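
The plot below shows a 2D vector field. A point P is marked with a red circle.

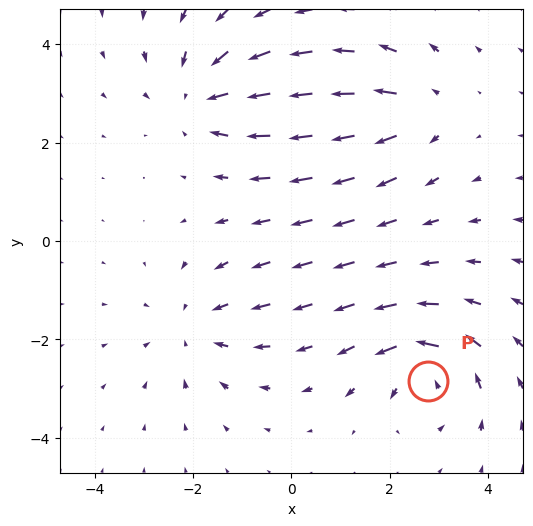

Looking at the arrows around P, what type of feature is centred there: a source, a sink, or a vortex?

vortex

At P (2.8, -2.8) the arrows circulate counterclockwise. Divergence ≈0, curl about +5 — near-zero divergence with nonzero curl is a vortex.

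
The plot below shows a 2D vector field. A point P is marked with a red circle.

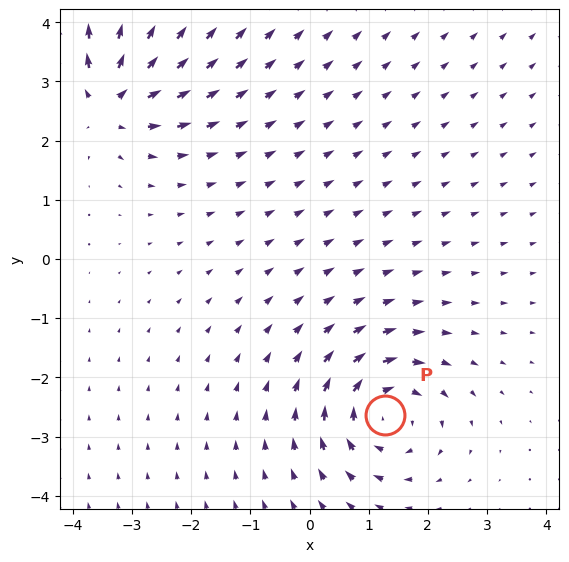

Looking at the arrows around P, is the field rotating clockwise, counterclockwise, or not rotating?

Near P at (1.3, -2.6) the arrows circulate clockwise. The curl (z-component) there is about -5; negative curl means clockwise rotation.

clockwise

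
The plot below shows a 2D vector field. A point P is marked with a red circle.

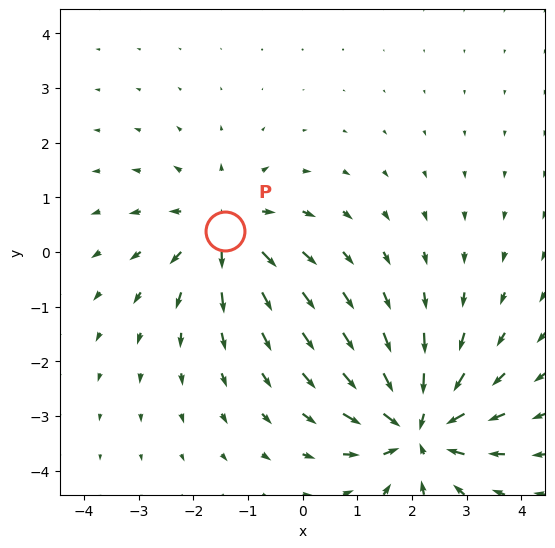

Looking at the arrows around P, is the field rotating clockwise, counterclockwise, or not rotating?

Near P at (-1.4, 0.4) the arrows show no circulation. The curl there is ≈0.

not rotating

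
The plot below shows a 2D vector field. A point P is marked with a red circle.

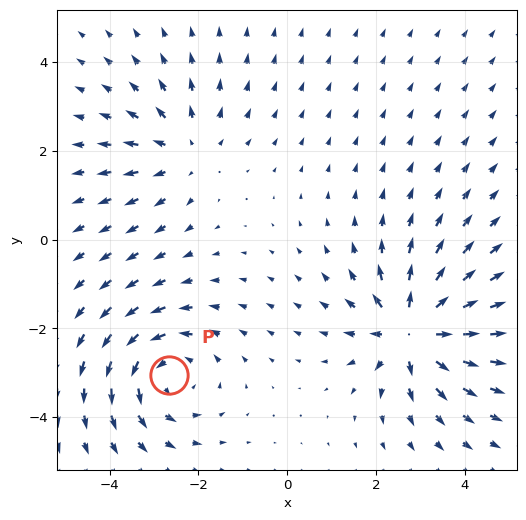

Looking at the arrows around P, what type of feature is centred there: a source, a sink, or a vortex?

vortex

At P (-2.7, -3.0) the arrows circulate counterclockwise. Divergence ≈0, curl about +4 — near-zero divergence with nonzero curl is a vortex.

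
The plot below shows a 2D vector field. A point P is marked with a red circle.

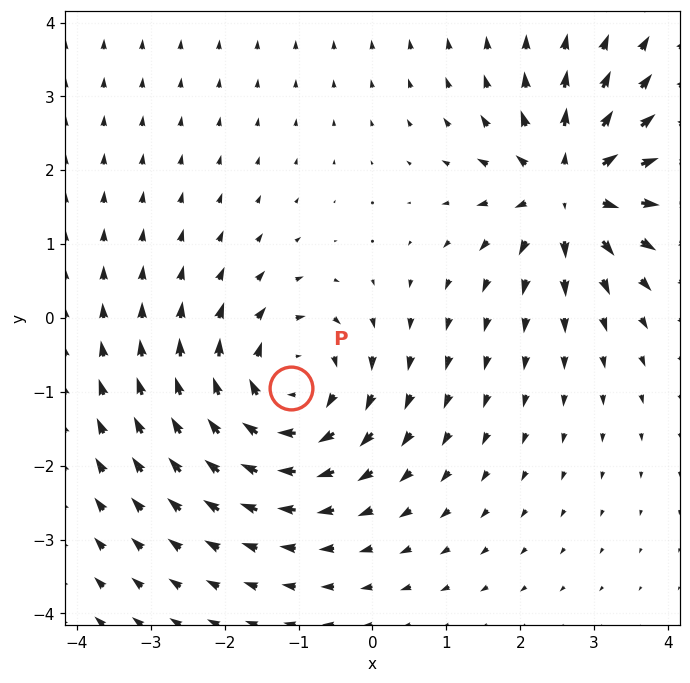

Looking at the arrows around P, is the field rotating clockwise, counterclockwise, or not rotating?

Near P at (-1.1, -0.9) the arrows circulate clockwise. The curl (z-component) there is about -5; negative curl means clockwise rotation.

clockwise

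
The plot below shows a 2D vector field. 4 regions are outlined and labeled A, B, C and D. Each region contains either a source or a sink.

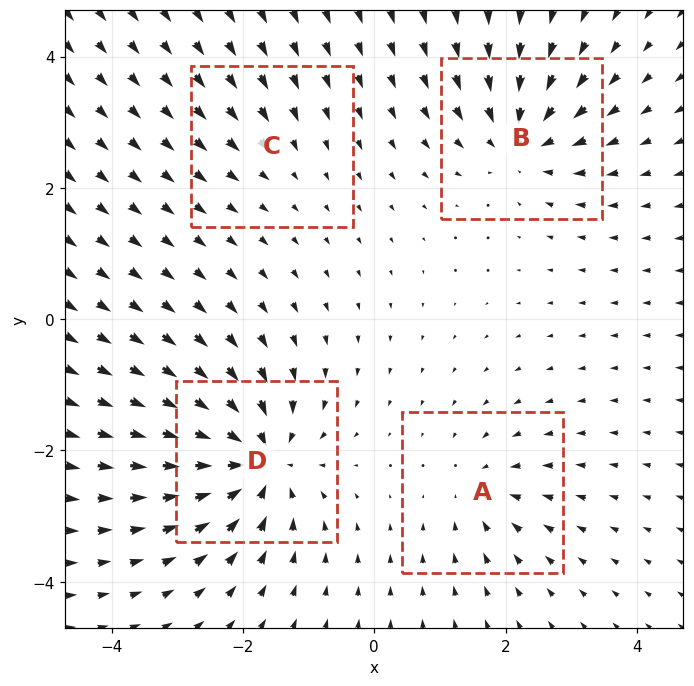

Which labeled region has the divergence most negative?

Divergence at each region's feature centre — A: about -4, B: about -6, C: about -2, D: about -9. Region D is most negative.

D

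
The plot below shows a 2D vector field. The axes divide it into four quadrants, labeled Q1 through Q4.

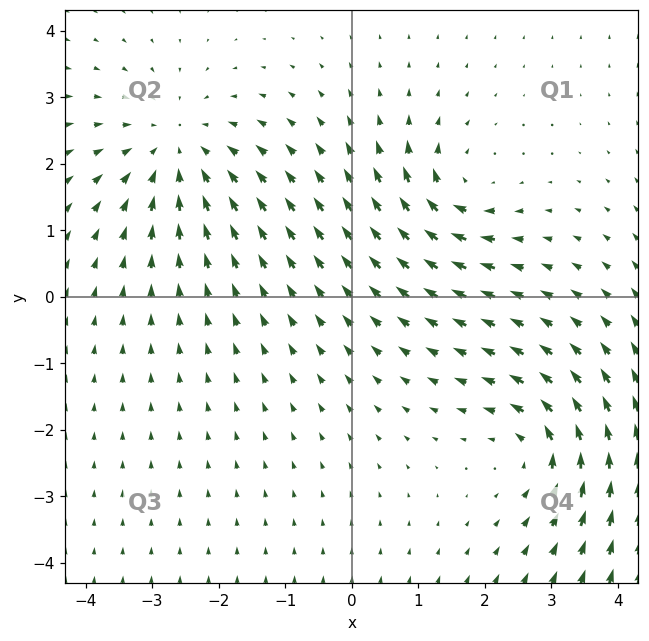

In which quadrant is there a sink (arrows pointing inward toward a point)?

The sink sits at approximately (-2.6, 2.2), which lies in quadrant Q2. The divergence there is about -4, negative as expected for a sink.

Q2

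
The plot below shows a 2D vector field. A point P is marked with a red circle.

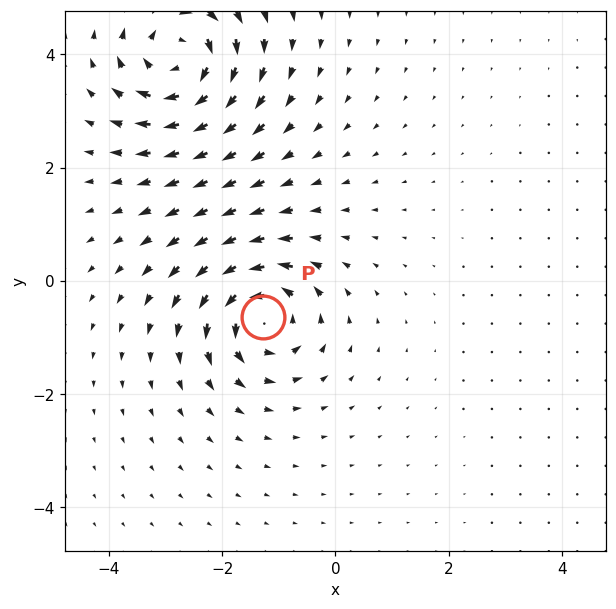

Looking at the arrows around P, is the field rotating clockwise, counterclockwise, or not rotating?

Near P at (-1.3, -0.6) the arrows circulate counterclockwise. The curl (z-component) there is about +6; positive curl means counterclockwise rotation.

counterclockwise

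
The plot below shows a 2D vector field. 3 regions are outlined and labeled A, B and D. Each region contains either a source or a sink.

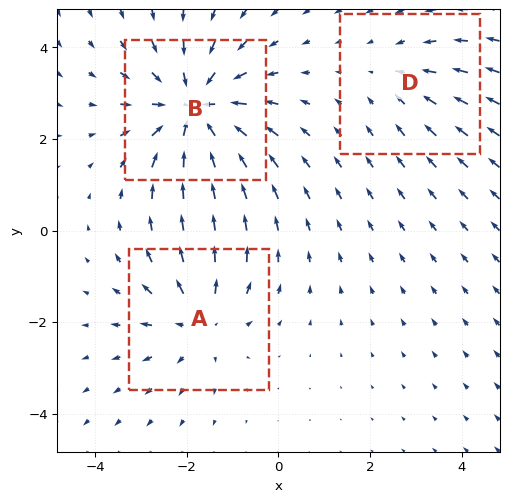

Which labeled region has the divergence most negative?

Divergence at each region's feature centre — A: about +3, B: about -5, D: about -2. Region B is most negative.

B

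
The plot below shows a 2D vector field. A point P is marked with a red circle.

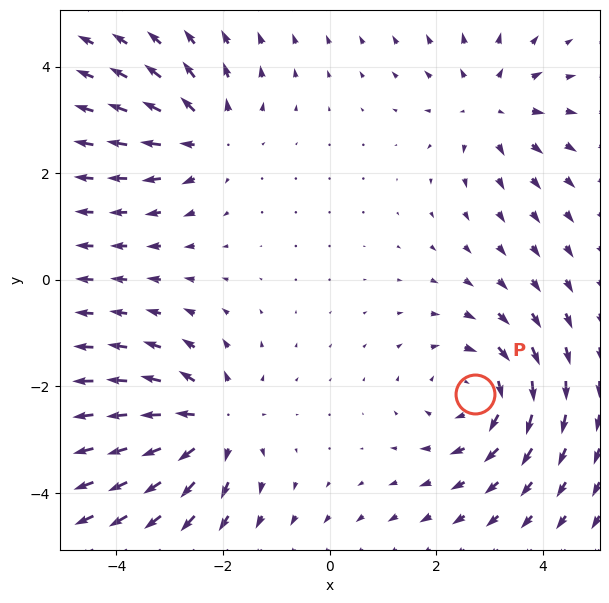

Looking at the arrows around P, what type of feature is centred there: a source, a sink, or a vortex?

At P (2.7, -2.1) the arrows circulate clockwise. Divergence ≈0, curl about -4 — near-zero divergence with nonzero curl is a vortex.

vortex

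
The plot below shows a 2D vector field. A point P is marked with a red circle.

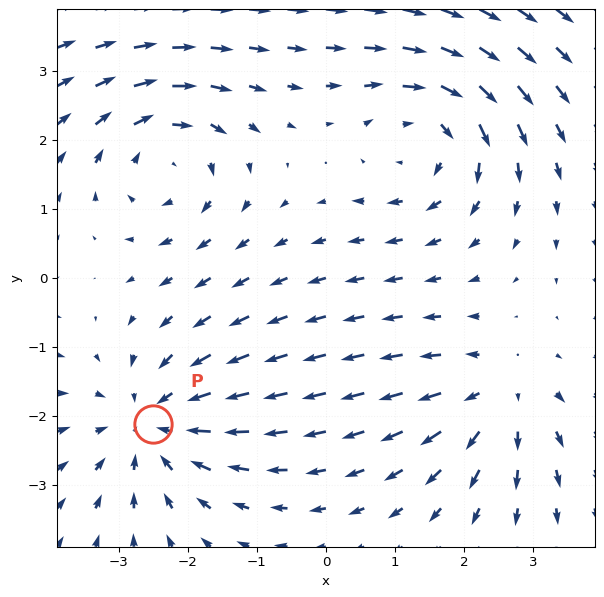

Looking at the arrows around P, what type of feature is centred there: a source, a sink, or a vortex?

At P (-2.5, -2.1) the arrows converge inward. Divergence about -4, curl ≈0 — negative divergence with near-zero curl is a sink.

sink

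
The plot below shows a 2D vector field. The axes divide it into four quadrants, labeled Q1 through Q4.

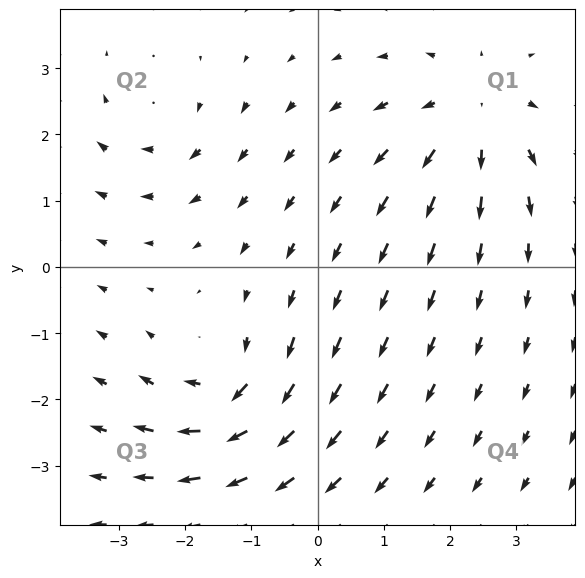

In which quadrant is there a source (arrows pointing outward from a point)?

Q1

The source sits at approximately (2.4, 2.3), which lies in quadrant Q1. The divergence there is about +4, positive as expected for a source.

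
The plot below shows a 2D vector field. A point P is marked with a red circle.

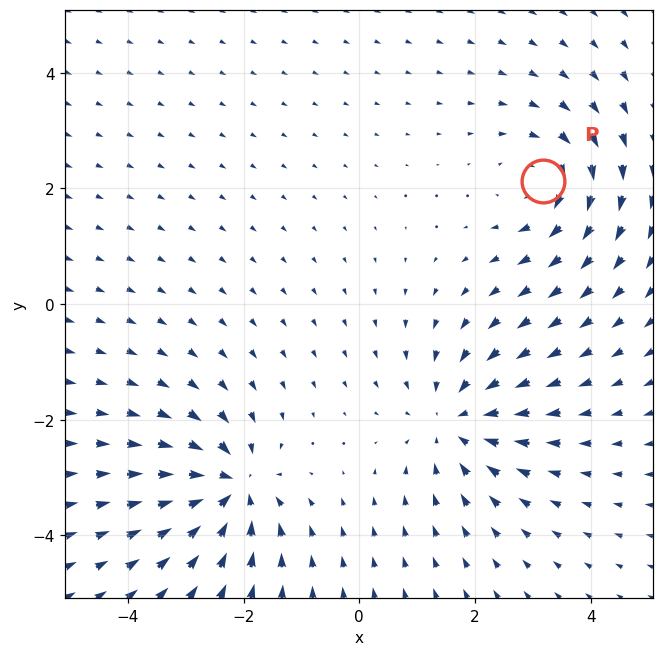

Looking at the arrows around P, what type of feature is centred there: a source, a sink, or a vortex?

vortex

At P (3.2, 2.1) the arrows circulate clockwise. Divergence ≈0, curl about -4 — near-zero divergence with nonzero curl is a vortex.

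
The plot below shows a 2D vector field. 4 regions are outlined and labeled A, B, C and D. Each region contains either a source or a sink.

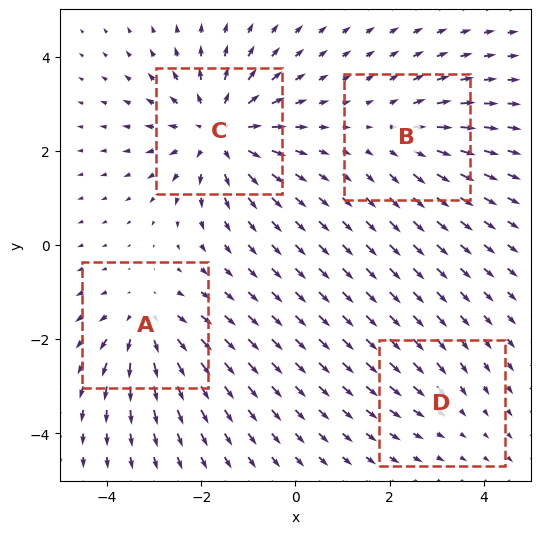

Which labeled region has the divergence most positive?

Divergence at each region's feature centre — A: about +4, B: about +3, C: about +6, D: about -2. Region C is most positive.

C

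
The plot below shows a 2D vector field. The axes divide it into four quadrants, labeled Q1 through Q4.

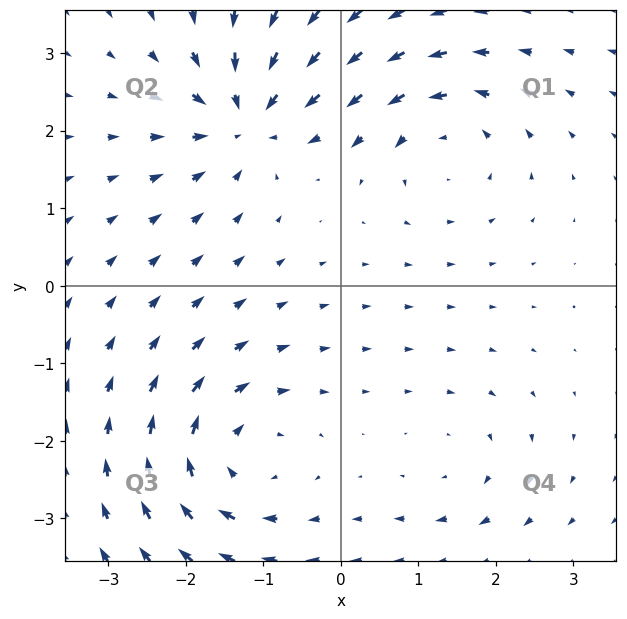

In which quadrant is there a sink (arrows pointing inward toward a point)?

Q2

The sink sits at approximately (-1.2, 2.2), which lies in quadrant Q2. The divergence there is about -6, negative as expected for a sink.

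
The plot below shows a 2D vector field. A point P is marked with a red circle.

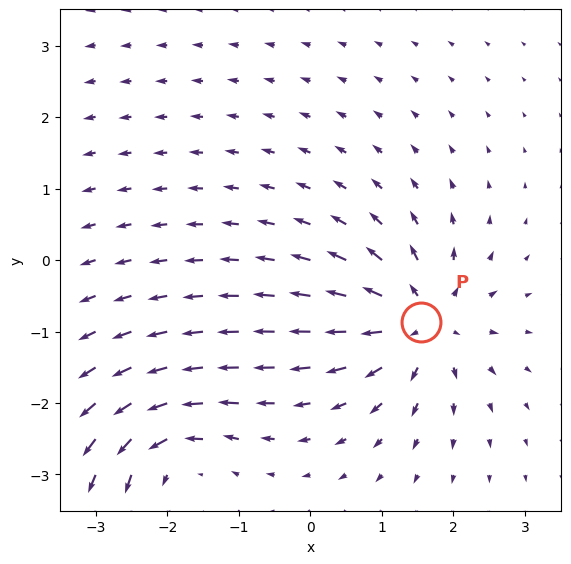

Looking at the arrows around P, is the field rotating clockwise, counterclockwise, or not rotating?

not rotating

Near P at (1.5, -0.9) the arrows show no circulation. The curl there is ≈0.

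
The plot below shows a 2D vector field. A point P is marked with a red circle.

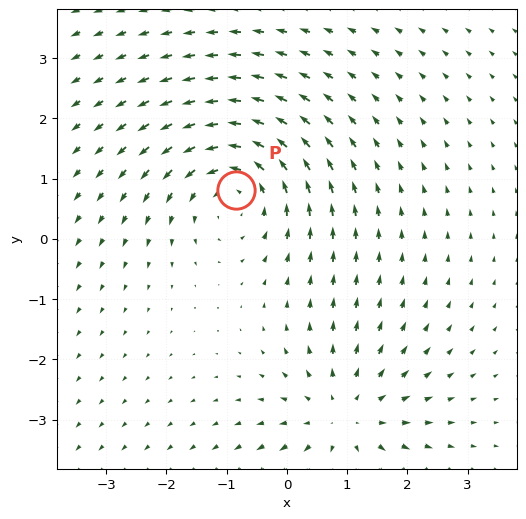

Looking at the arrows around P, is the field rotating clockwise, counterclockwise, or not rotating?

counterclockwise

Near P at (-0.8, 0.8) the arrows circulate counterclockwise. The curl (z-component) there is about +4; positive curl means counterclockwise rotation.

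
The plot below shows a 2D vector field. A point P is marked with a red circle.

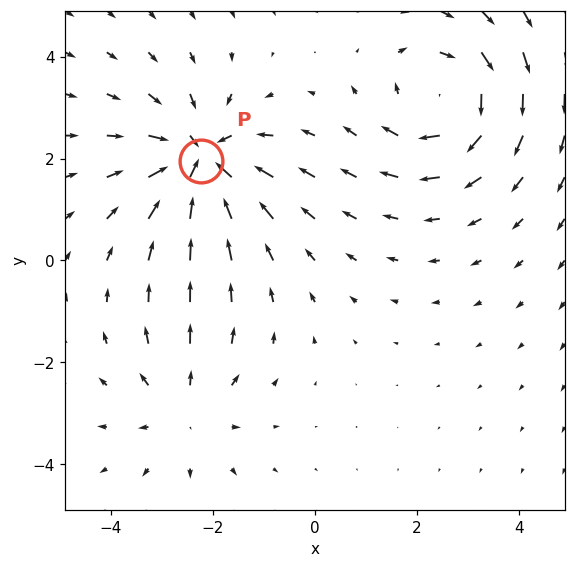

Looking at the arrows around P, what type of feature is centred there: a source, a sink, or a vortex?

sink

At P (-2.2, 2.0) the arrows converge inward. Divergence about -5, curl ≈0 — negative divergence with near-zero curl is a sink.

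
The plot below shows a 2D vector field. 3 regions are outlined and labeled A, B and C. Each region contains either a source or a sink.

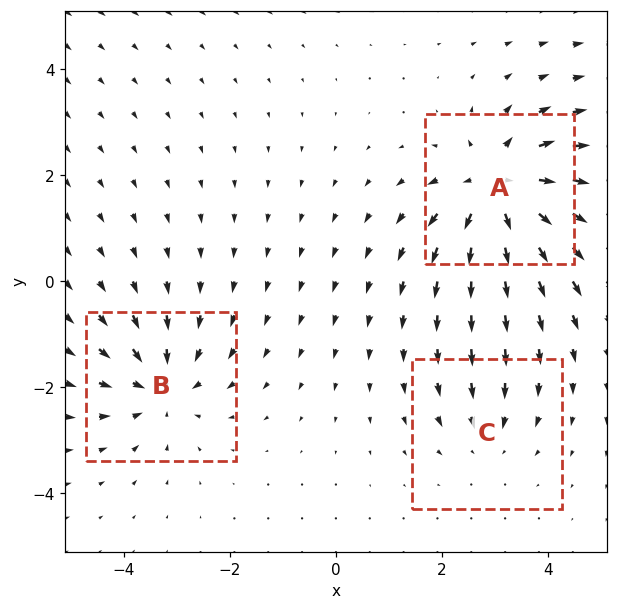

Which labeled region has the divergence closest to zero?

Divergence at each region's feature centre — A: about +5, B: about -4, C: about -2. Region C is closest to zero.

C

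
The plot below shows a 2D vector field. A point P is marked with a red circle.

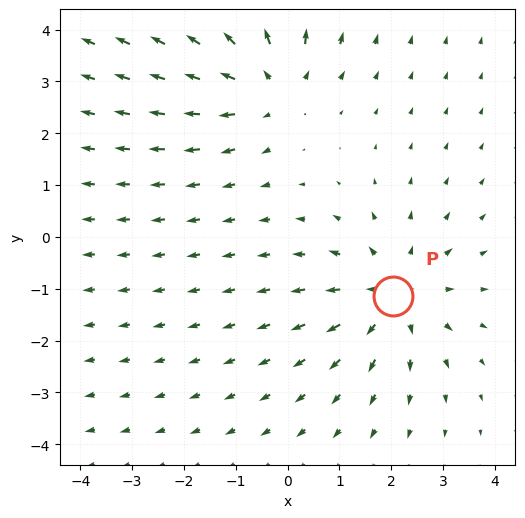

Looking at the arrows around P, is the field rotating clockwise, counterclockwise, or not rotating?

not rotating

Near P at (2.0, -1.1) the arrows show no circulation. The curl there is ≈0.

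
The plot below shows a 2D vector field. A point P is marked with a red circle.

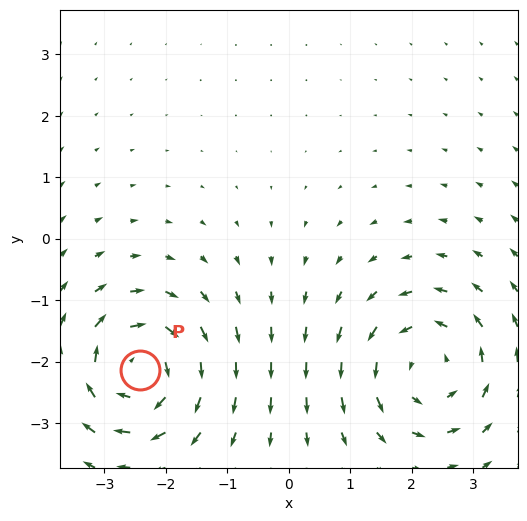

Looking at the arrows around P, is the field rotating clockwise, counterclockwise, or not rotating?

Near P at (-2.4, -2.1) the arrows circulate clockwise. The curl (z-component) there is about -6; negative curl means clockwise rotation.

clockwise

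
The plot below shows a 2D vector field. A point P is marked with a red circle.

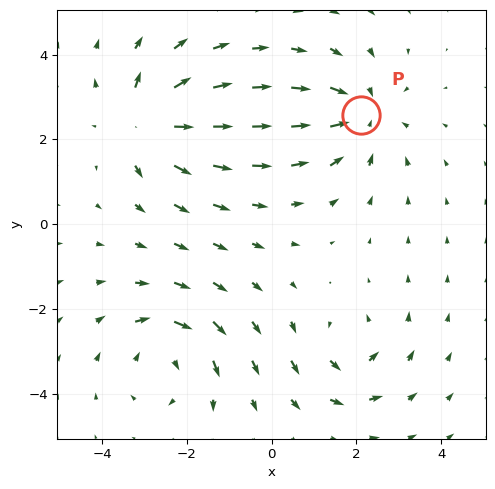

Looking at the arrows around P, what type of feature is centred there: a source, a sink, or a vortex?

At P (2.1, 2.6) the arrows converge inward. Divergence about -4, curl ≈0 — negative divergence with near-zero curl is a sink.

sink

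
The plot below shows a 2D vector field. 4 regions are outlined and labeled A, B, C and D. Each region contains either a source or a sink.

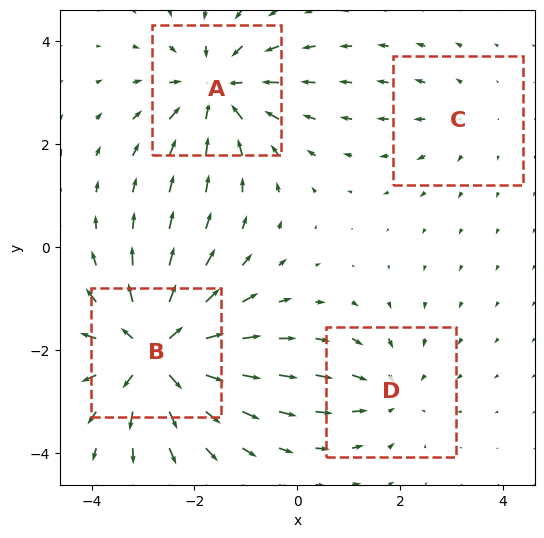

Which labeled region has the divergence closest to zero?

C

Divergence at each region's feature centre — A: about -6, B: about +8, C: about +2, D: about -3. Region C is closest to zero.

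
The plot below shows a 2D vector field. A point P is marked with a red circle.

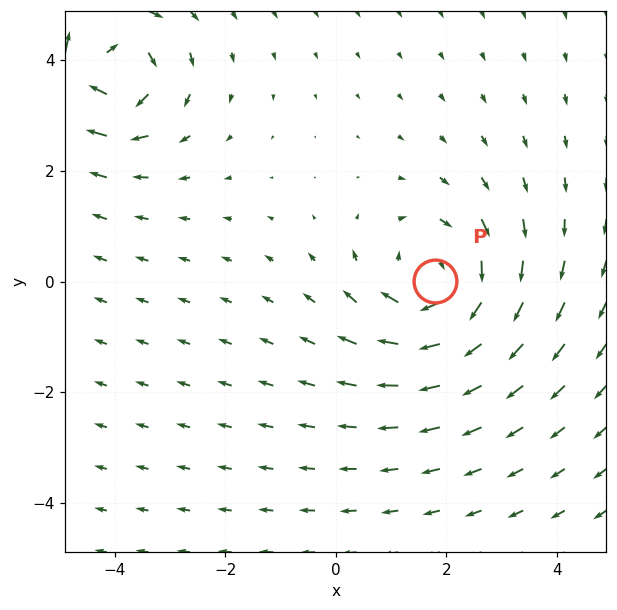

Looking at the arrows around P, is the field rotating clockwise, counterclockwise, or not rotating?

Near P at (1.8, 0.0) the arrows circulate clockwise. The curl (z-component) there is about -3; negative curl means clockwise rotation.

clockwise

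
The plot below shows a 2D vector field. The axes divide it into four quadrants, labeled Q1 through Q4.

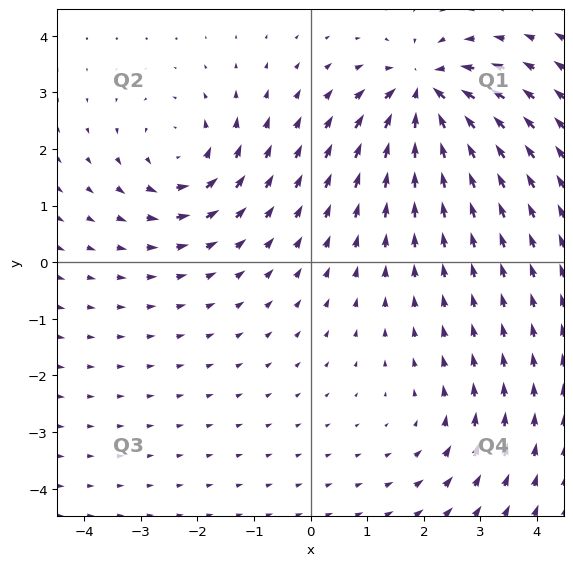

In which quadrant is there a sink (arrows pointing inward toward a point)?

The sink sits at approximately (2.0, 3.0), which lies in quadrant Q1. The divergence there is about -7, negative as expected for a sink.

Q1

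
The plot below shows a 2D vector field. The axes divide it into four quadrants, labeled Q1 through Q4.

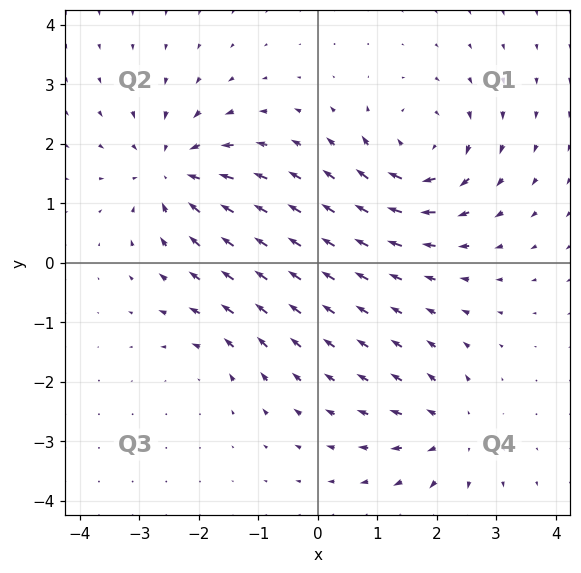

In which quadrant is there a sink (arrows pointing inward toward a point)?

The sink sits at approximately (-2.4, 1.5), which lies in quadrant Q2. The divergence there is about -6, negative as expected for a sink.

Q2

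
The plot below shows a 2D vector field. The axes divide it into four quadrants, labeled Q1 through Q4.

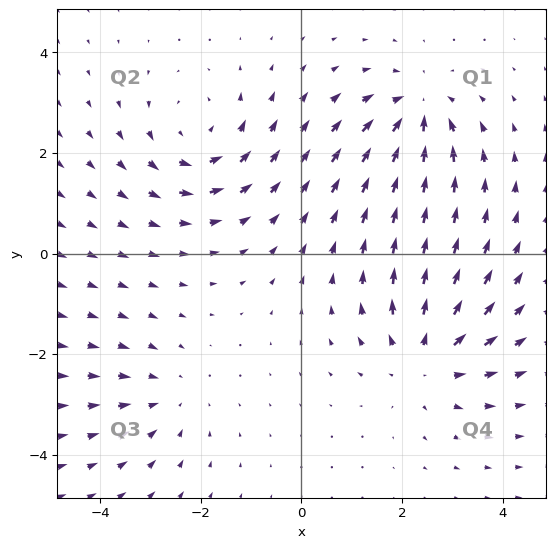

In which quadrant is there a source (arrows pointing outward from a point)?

The source sits at approximately (2.5, -2.1), which lies in quadrant Q4. The divergence there is about +4, positive as expected for a source.

Q4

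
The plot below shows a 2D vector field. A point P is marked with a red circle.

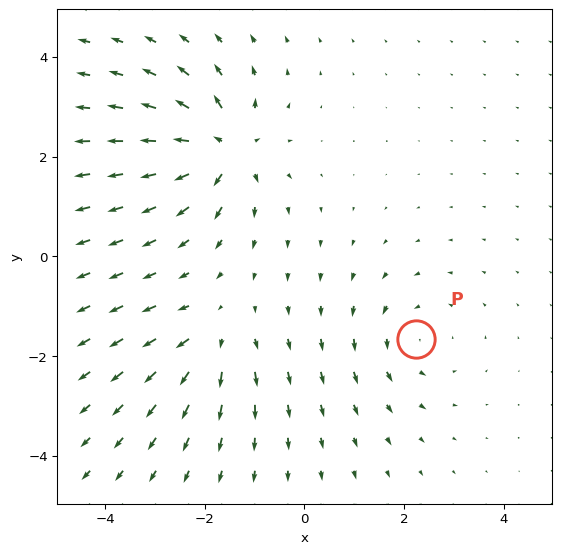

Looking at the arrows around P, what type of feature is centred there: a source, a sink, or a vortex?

vortex

At P (2.2, -1.7) the arrows circulate counterclockwise. Divergence ≈0, curl about +3 — near-zero divergence with nonzero curl is a vortex.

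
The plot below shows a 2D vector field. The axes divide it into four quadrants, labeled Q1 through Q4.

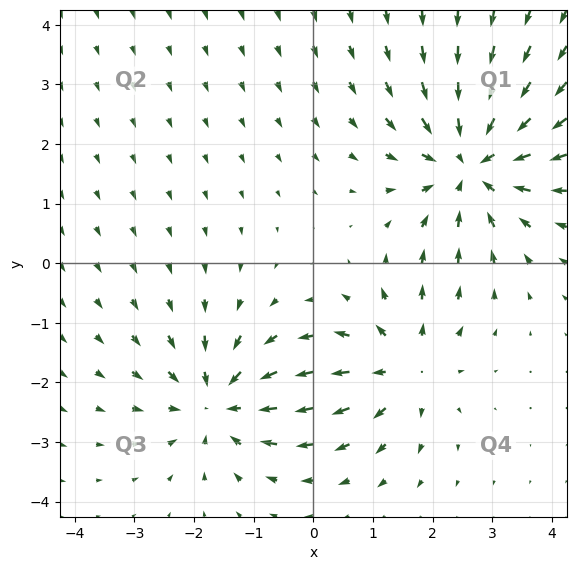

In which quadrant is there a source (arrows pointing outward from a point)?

Q4

The source sits at approximately (1.5, -1.8), which lies in quadrant Q4. The divergence there is about +3, positive as expected for a source.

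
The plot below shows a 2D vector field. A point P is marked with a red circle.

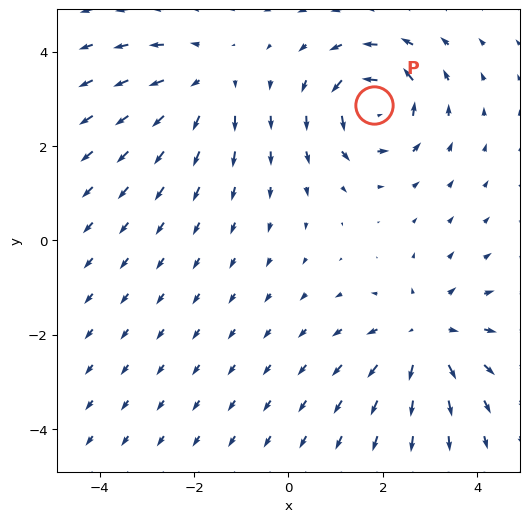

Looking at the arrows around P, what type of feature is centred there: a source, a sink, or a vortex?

At P (1.8, 2.9) the arrows circulate counterclockwise. Divergence ≈0, curl about +6 — near-zero divergence with nonzero curl is a vortex.

vortex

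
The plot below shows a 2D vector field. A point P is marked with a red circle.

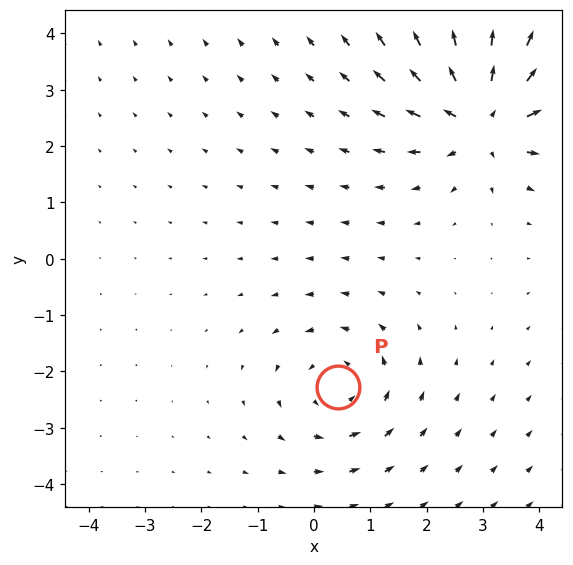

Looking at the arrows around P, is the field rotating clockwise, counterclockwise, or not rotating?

counterclockwise

Near P at (0.4, -2.3) the arrows circulate counterclockwise. The curl (z-component) there is about +3; positive curl means counterclockwise rotation.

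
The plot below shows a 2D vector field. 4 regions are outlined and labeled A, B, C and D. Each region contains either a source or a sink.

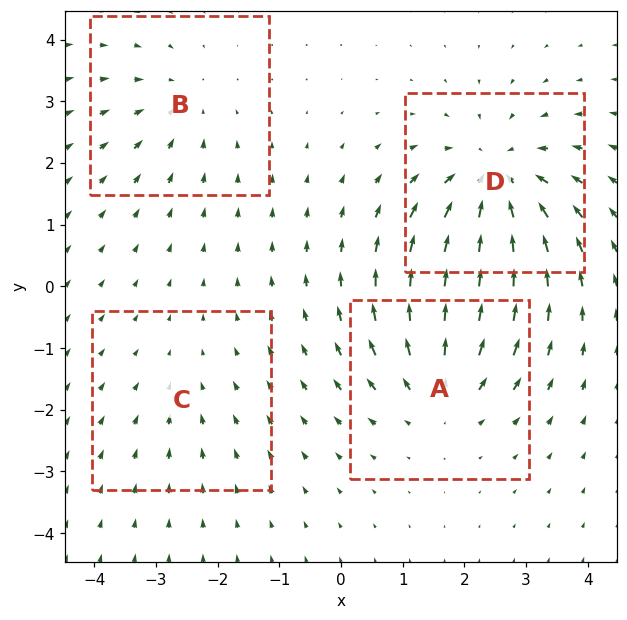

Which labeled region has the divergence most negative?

Divergence at each region's feature centre — A: about +4, B: about -3, C: about -2, D: about -6. Region D is most negative.

D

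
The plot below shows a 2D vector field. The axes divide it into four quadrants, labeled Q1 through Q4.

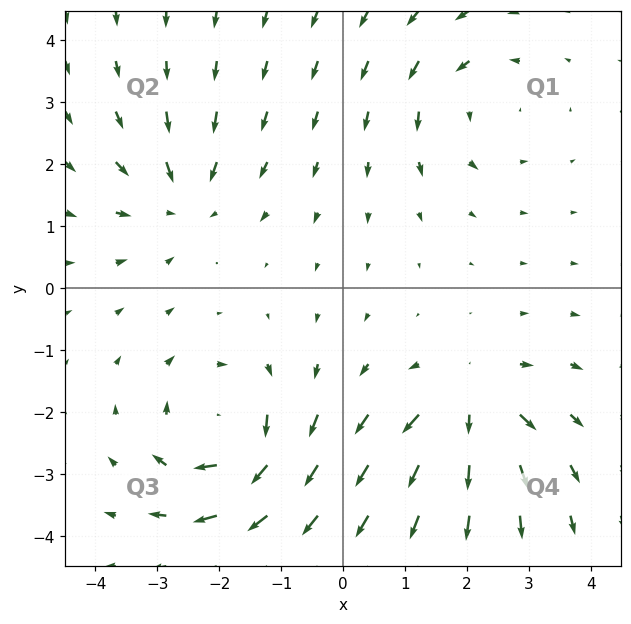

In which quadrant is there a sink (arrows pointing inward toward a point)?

Q2

The sink sits at approximately (-2.6, 1.5), which lies in quadrant Q2. The divergence there is about -4, negative as expected for a sink.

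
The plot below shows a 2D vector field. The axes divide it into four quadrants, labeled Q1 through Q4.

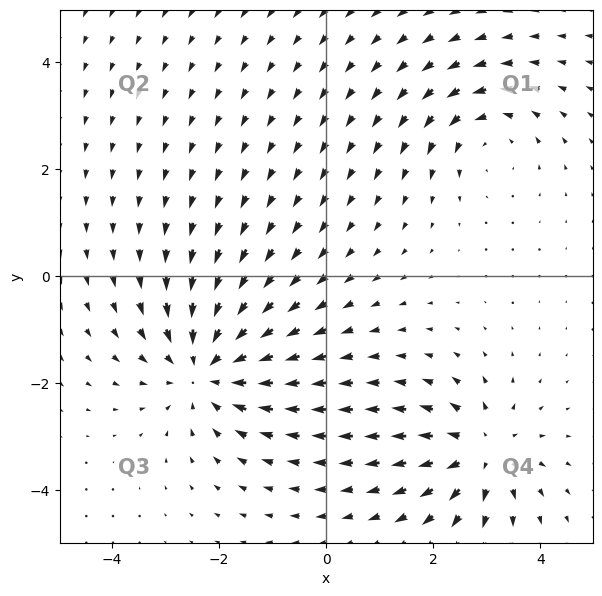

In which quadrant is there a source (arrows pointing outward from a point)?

Q4

The source sits at approximately (2.9, -3.3), which lies in quadrant Q4. The divergence there is about +4, positive as expected for a source.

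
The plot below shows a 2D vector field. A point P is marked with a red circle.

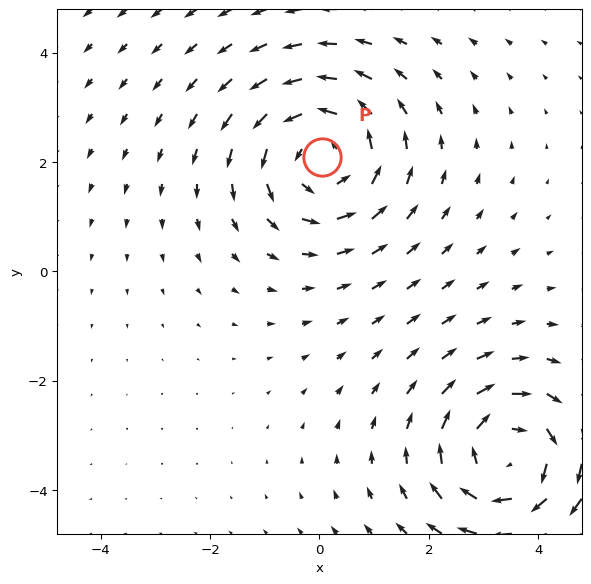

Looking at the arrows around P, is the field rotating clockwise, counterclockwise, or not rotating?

Near P at (0.0, 2.1) the arrows circulate counterclockwise. The curl (z-component) there is about +2; positive curl means counterclockwise rotation.

counterclockwise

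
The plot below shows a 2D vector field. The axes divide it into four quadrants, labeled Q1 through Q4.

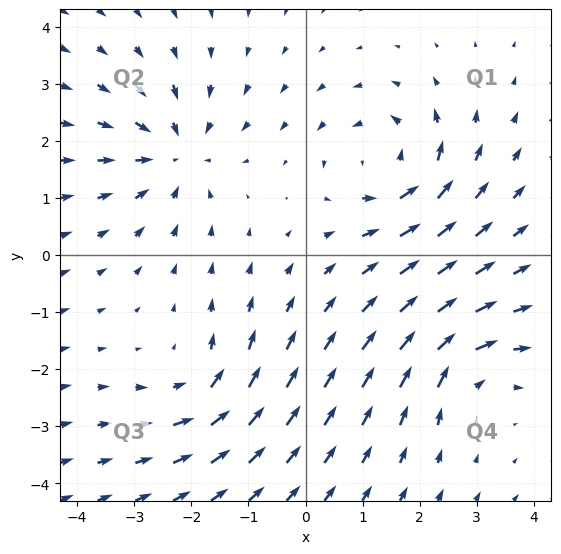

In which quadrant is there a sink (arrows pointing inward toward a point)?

Q2

The sink sits at approximately (-2.3, 1.8), which lies in quadrant Q2. The divergence there is about -4, negative as expected for a sink.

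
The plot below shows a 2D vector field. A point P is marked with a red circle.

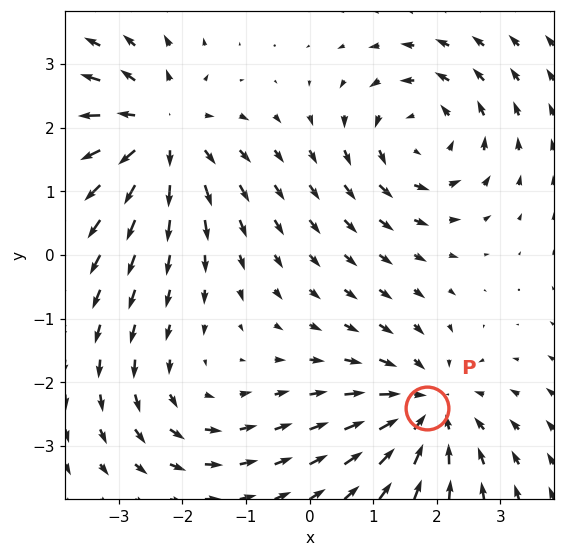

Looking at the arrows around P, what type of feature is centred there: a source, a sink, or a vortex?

sink

At P (1.8, -2.4) the arrows converge inward. Divergence about -4, curl ≈0 — negative divergence with near-zero curl is a sink.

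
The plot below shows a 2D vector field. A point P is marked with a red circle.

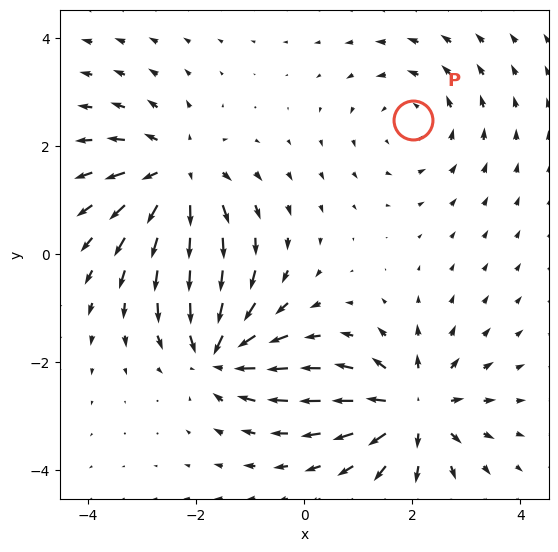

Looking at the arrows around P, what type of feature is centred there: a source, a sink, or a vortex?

vortex

At P (2.0, 2.5) the arrows circulate counterclockwise. Divergence ≈0, curl about +3 — near-zero divergence with nonzero curl is a vortex.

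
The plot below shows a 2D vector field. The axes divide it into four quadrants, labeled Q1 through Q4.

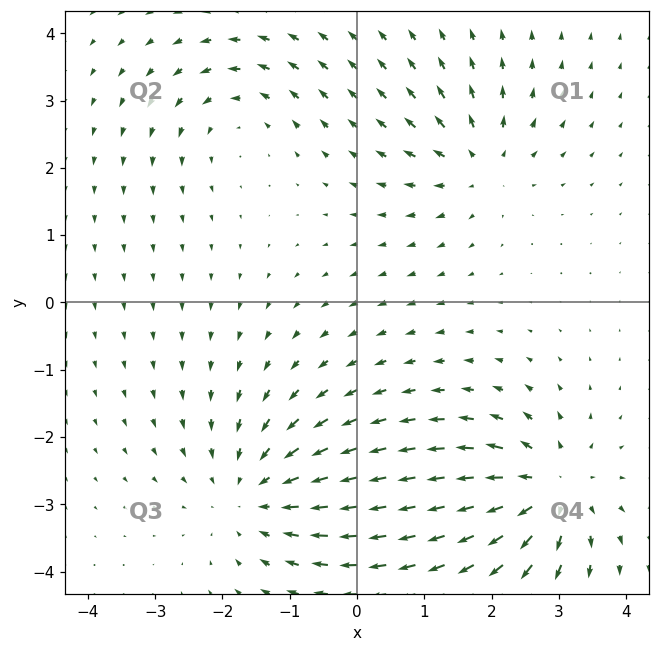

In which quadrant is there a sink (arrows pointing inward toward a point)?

The sink sits at approximately (-1.5, -2.8), which lies in quadrant Q3. The divergence there is about -4, negative as expected for a sink.

Q3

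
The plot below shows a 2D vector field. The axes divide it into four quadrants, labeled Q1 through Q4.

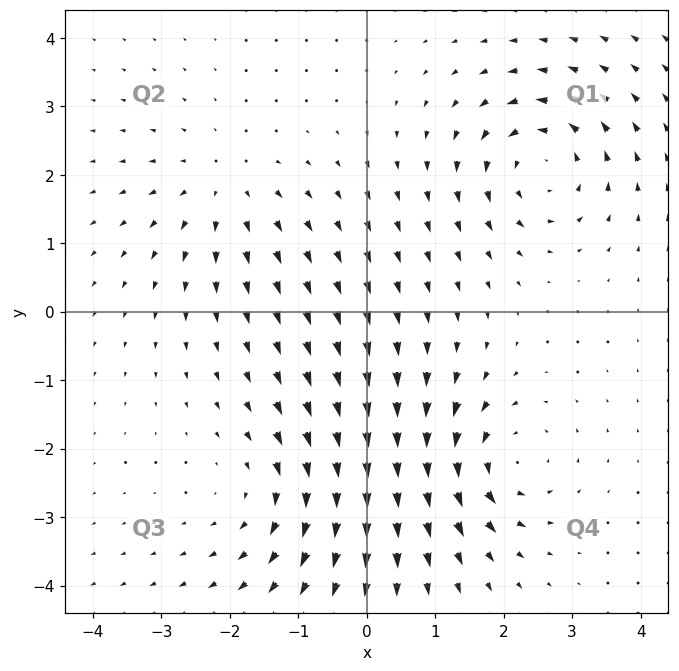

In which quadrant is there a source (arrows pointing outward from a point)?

Q2

The source sits at approximately (-2.1, 1.8), which lies in quadrant Q2. The divergence there is about +3, positive as expected for a source.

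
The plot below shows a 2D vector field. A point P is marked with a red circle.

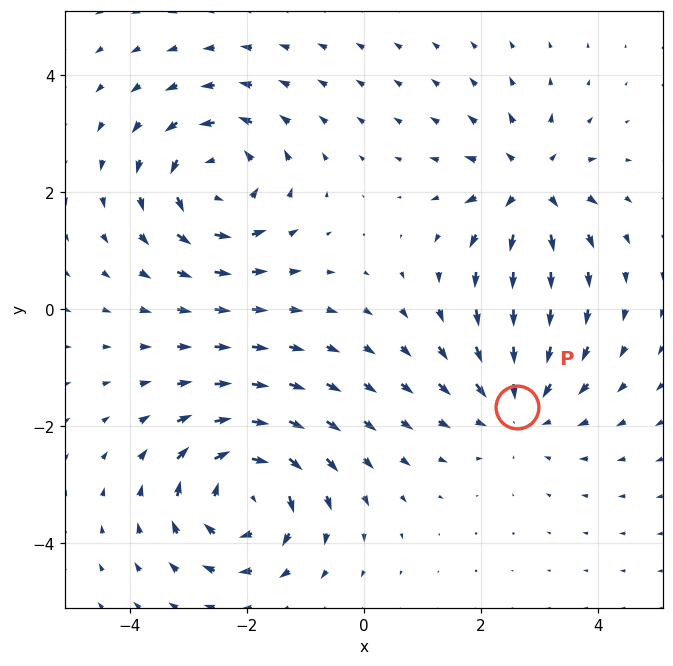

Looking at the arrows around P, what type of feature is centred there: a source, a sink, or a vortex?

sink

At P (2.6, -1.7) the arrows converge inward. Divergence about -3, curl ≈0 — negative divergence with near-zero curl is a sink.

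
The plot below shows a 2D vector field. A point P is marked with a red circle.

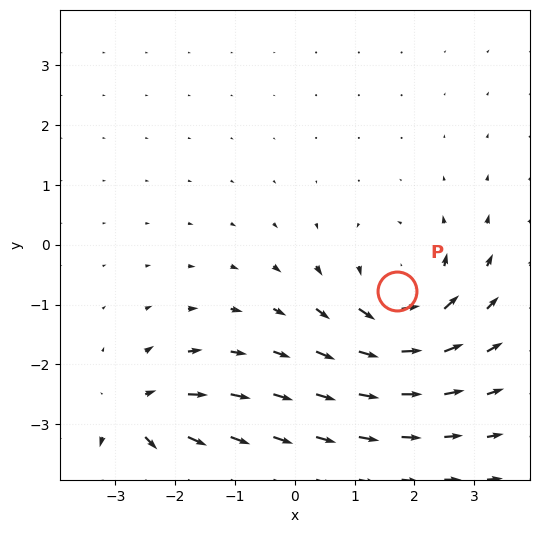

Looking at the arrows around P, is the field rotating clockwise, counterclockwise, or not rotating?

Near P at (1.7, -0.8) the arrows circulate counterclockwise. The curl (z-component) there is about +4; positive curl means counterclockwise rotation.

counterclockwise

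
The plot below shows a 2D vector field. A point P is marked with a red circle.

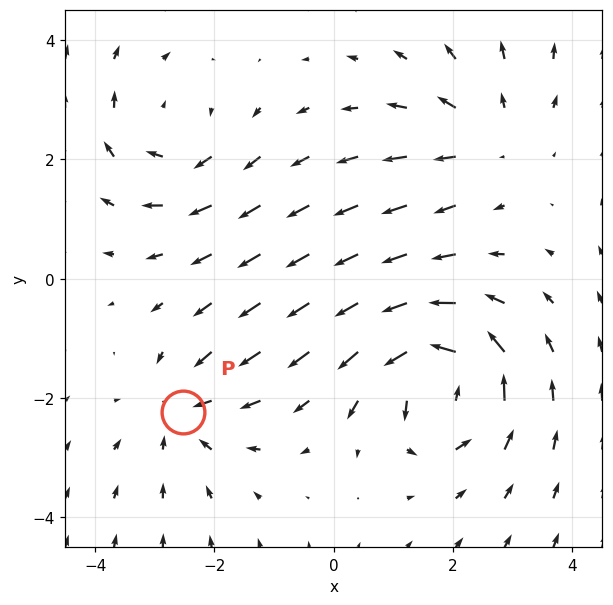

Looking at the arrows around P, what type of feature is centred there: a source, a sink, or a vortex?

sink

At P (-2.5, -2.2) the arrows converge inward. Divergence about -3, curl ≈0 — negative divergence with near-zero curl is a sink.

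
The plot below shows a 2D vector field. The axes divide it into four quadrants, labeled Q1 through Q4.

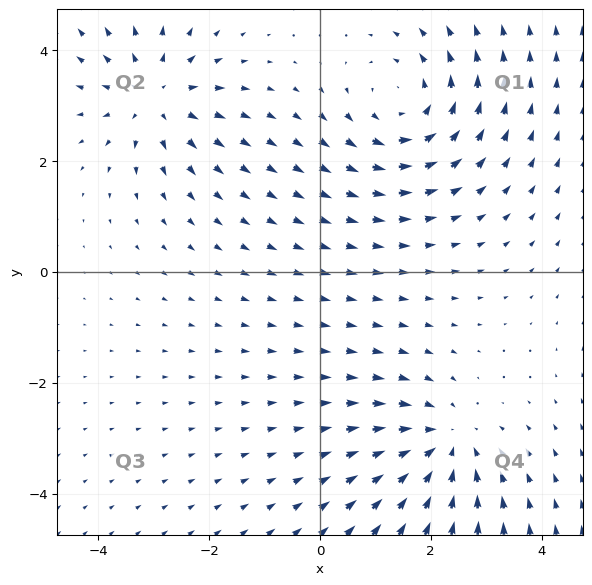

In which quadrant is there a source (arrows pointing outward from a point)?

The source sits at approximately (-3.0, 3.2), which lies in quadrant Q2. The divergence there is about +3, positive as expected for a source.

Q2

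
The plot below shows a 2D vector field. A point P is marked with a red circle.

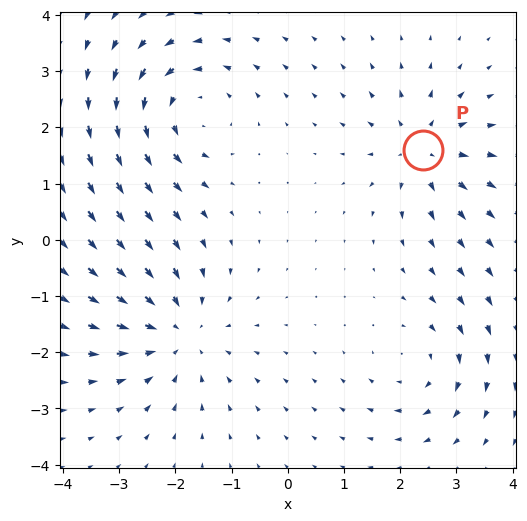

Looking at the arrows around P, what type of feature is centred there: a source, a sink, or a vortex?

At P (2.4, 1.6) the arrows spread outward. Divergence about +5, curl ≈0 — positive divergence with near-zero curl is a source.

source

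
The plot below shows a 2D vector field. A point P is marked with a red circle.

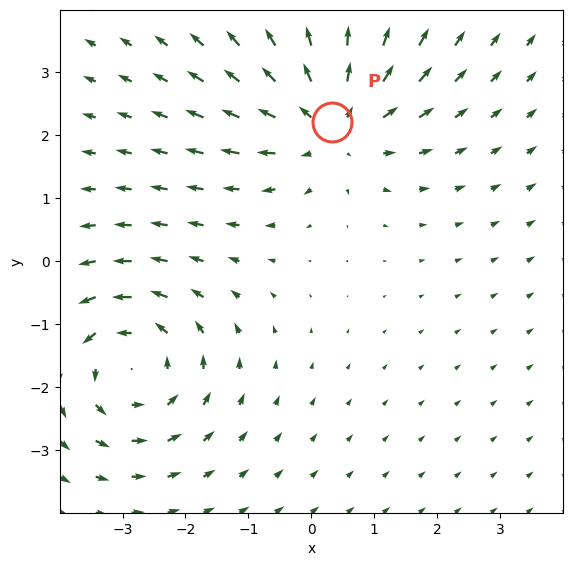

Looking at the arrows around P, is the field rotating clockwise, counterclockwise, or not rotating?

not rotating

Near P at (0.3, 2.2) the arrows show no circulation. The curl there is ≈0.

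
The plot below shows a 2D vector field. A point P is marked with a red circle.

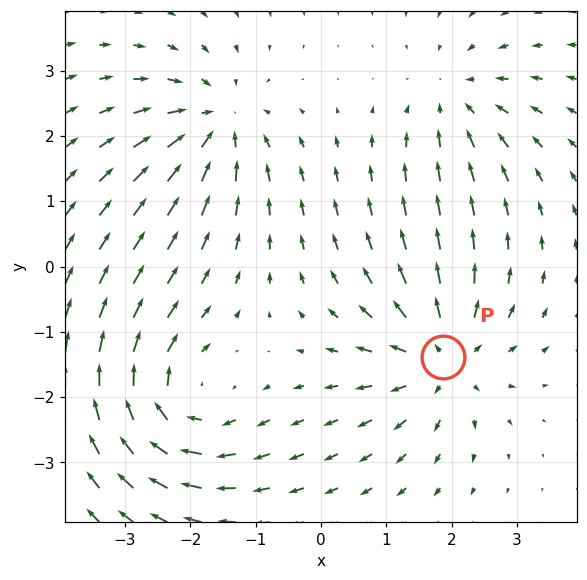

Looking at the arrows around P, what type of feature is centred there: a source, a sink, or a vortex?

At P (1.9, -1.4) the arrows spread outward. Divergence about +5, curl ≈0 — positive divergence with near-zero curl is a source.

source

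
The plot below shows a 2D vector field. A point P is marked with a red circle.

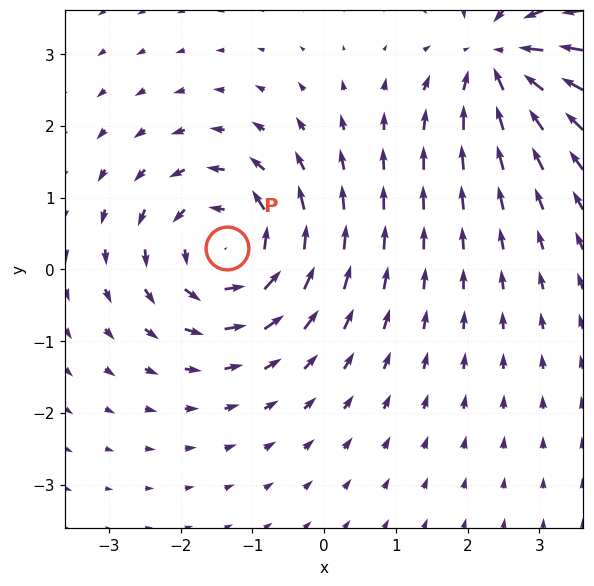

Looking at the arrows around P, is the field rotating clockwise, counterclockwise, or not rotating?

counterclockwise

Near P at (-1.4, 0.3) the arrows circulate counterclockwise. The curl (z-component) there is about +5; positive curl means counterclockwise rotation.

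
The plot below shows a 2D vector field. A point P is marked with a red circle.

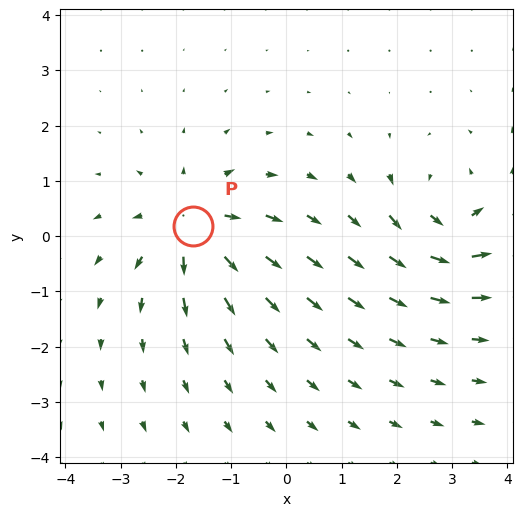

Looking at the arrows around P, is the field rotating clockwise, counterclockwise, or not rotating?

not rotating

Near P at (-1.7, 0.2) the arrows show no circulation. The curl there is ≈0.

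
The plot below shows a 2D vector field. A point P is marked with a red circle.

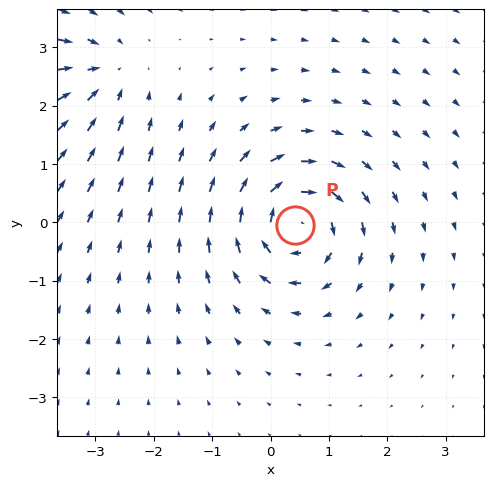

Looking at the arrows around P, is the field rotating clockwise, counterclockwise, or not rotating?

Near P at (0.4, -0.1) the arrows circulate clockwise. The curl (z-component) there is about -7; negative curl means clockwise rotation.

clockwise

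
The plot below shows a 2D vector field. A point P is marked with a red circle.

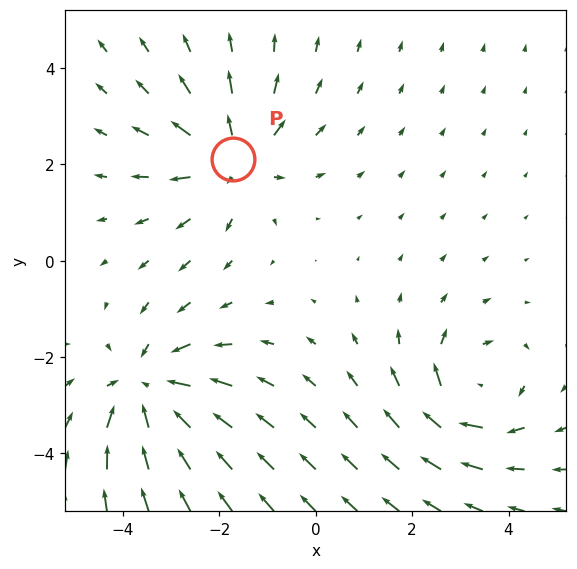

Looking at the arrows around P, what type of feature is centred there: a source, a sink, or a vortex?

source

At P (-1.7, 2.1) the arrows spread outward. Divergence about +4, curl ≈0 — positive divergence with near-zero curl is a source.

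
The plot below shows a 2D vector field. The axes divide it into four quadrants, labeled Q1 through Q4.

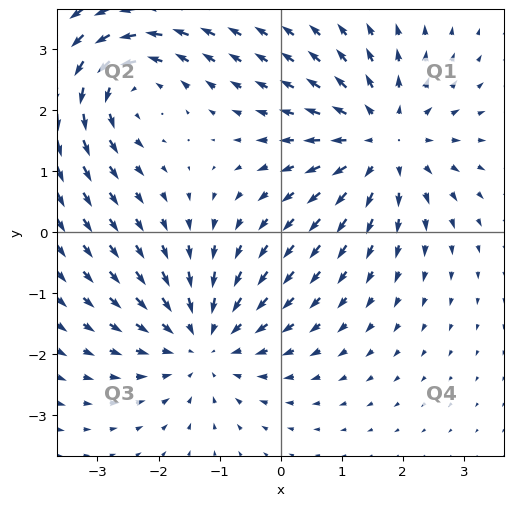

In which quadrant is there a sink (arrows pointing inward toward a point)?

The sink sits at approximately (-1.3, -1.8), which lies in quadrant Q3. The divergence there is about -4, negative as expected for a sink.

Q3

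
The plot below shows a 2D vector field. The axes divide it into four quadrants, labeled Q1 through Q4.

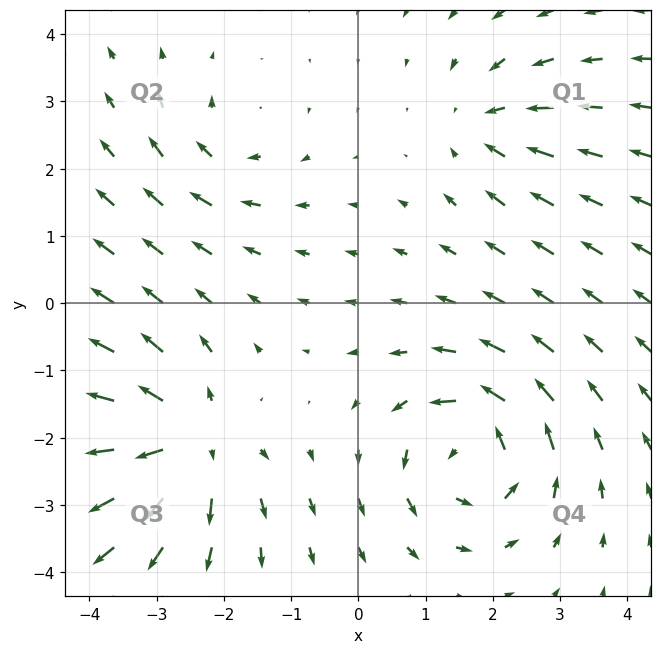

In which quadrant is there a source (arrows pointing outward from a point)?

The source sits at approximately (-2.5, -2.0), which lies in quadrant Q3. The divergence there is about +6, positive as expected for a source.

Q3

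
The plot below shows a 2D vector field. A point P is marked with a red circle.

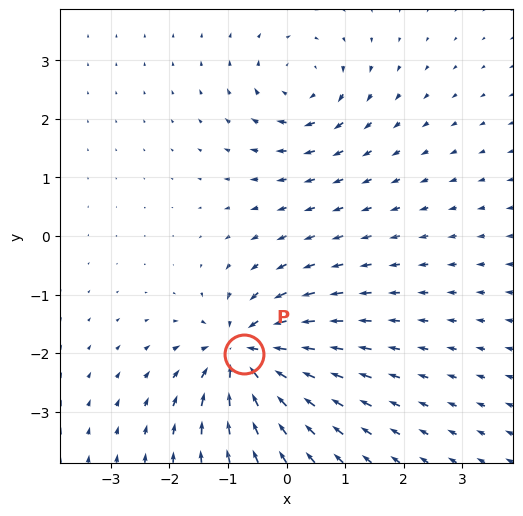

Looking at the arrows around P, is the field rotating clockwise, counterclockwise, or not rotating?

not rotating

Near P at (-0.7, -2.0) the arrows show no circulation. The curl there is ≈0.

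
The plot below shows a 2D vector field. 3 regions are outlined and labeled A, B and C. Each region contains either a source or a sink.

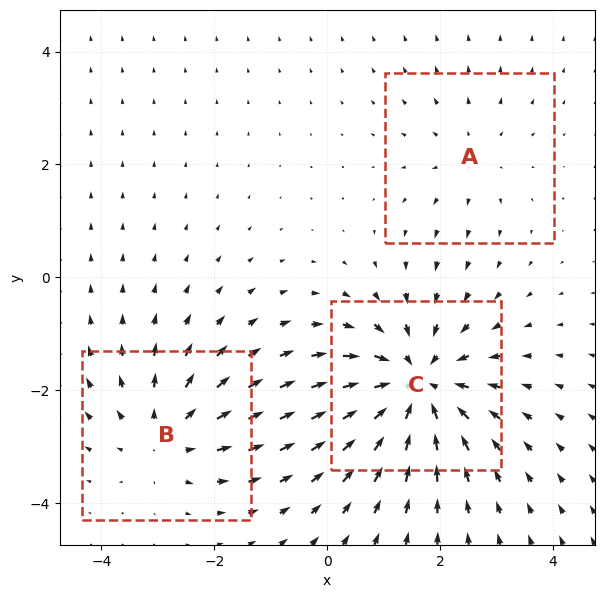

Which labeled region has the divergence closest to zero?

A

Divergence at each region's feature centre — A: about +2, B: about +3, C: about -5. Region A is closest to zero.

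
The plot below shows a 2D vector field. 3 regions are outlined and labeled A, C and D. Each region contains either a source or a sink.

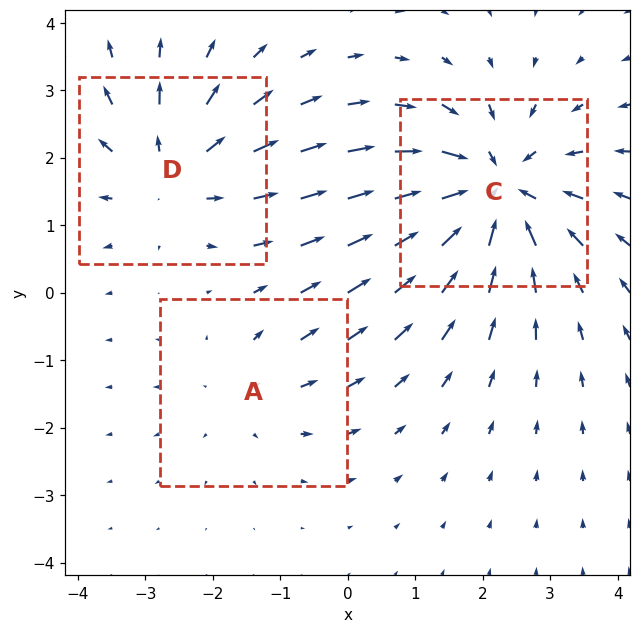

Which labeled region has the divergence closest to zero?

A

Divergence at each region's feature centre — A: about +2, C: about -5, D: about +3. Region A is closest to zero.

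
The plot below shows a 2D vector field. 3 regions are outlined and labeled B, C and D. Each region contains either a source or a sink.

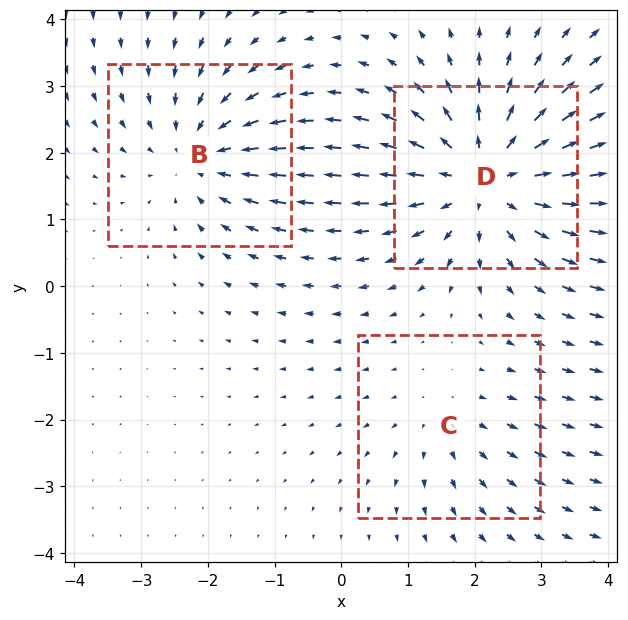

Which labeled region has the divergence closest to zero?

C

Divergence at each region's feature centre — B: about -3, C: about +2, D: about +4. Region C is closest to zero.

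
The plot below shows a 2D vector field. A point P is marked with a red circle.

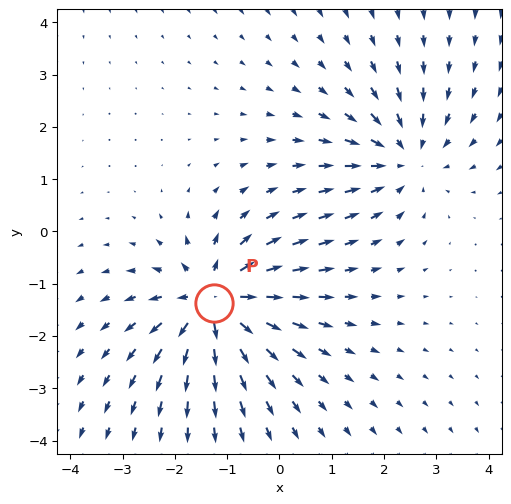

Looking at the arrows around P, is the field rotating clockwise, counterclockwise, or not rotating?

not rotating

Near P at (-1.2, -1.4) the arrows show no circulation. The curl there is ≈0.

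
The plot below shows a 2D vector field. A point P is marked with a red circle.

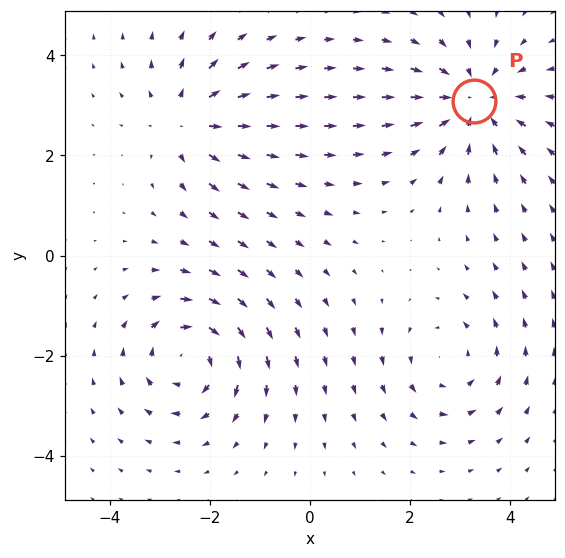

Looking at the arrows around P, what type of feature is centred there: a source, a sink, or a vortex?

At P (3.3, 3.1) the arrows converge inward. Divergence about -4, curl ≈0 — negative divergence with near-zero curl is a sink.

sink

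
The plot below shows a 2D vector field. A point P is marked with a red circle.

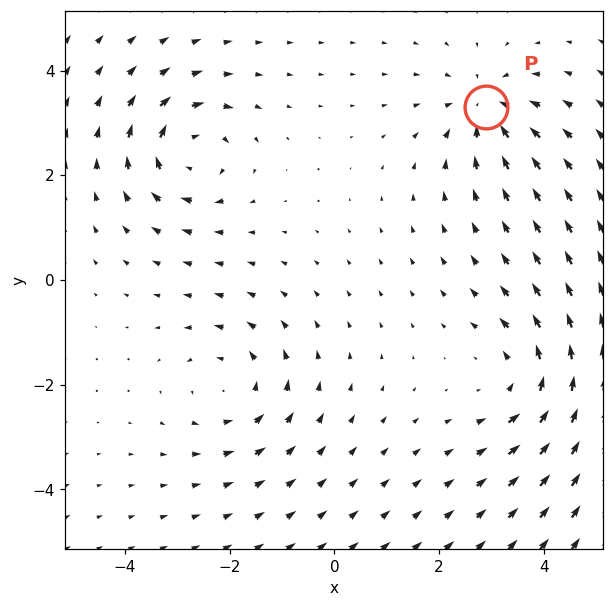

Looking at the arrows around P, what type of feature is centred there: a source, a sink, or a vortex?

At P (2.9, 3.3) the arrows converge inward. Divergence about -4, curl ≈0 — negative divergence with near-zero curl is a sink.

sink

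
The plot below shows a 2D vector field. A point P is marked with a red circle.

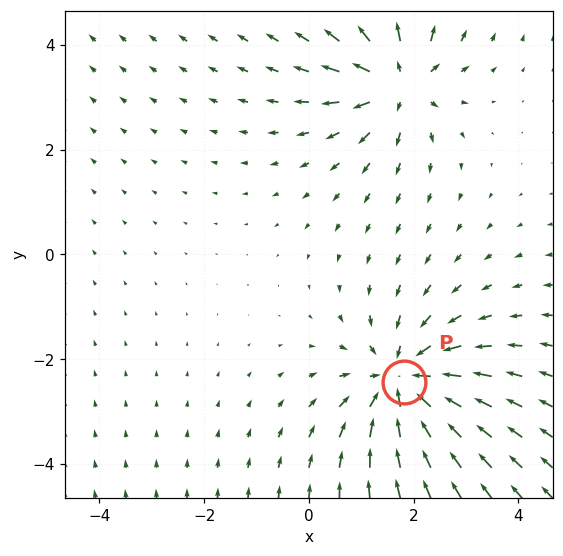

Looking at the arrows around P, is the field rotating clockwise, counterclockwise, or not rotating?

Near P at (1.8, -2.4) the arrows show no circulation. The curl there is ≈0.

not rotating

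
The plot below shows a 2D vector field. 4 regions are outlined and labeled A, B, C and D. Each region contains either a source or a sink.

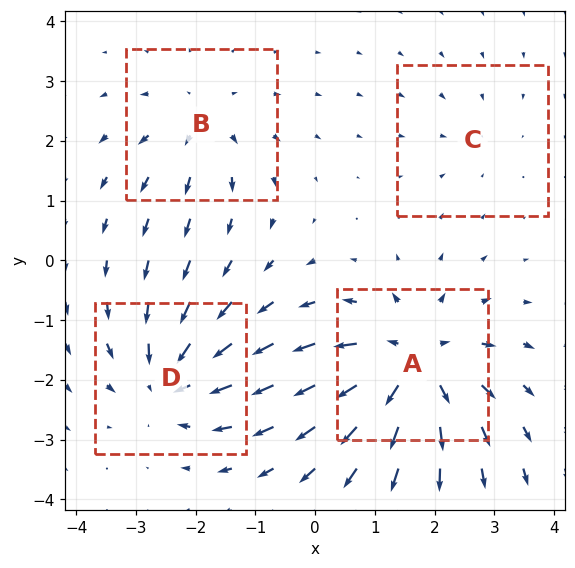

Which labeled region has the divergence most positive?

A

Divergence at each region's feature centre — A: about +7, B: about +4, C: about -2, D: about -5. Region A is most positive.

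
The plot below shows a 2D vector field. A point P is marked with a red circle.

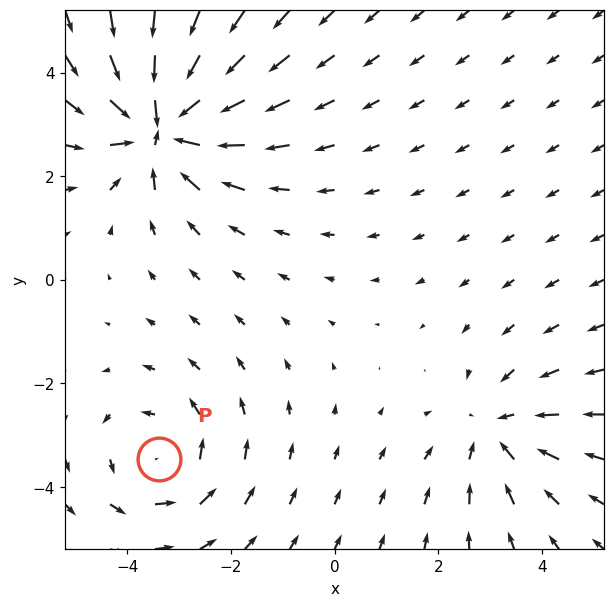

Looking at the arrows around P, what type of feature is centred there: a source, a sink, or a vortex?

At P (-3.4, -3.5) the arrows circulate counterclockwise. Divergence ≈0, curl about +3 — near-zero divergence with nonzero curl is a vortex.

vortex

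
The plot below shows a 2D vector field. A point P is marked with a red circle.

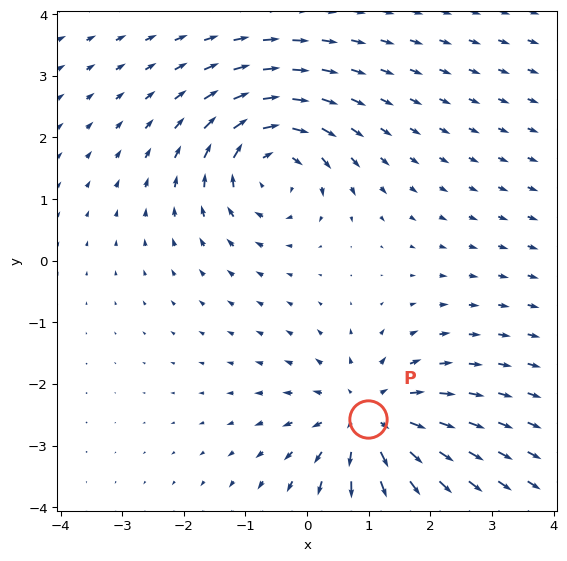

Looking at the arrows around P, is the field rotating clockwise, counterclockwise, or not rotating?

Near P at (1.0, -2.6) the arrows show no circulation. The curl there is ≈0.

not rotating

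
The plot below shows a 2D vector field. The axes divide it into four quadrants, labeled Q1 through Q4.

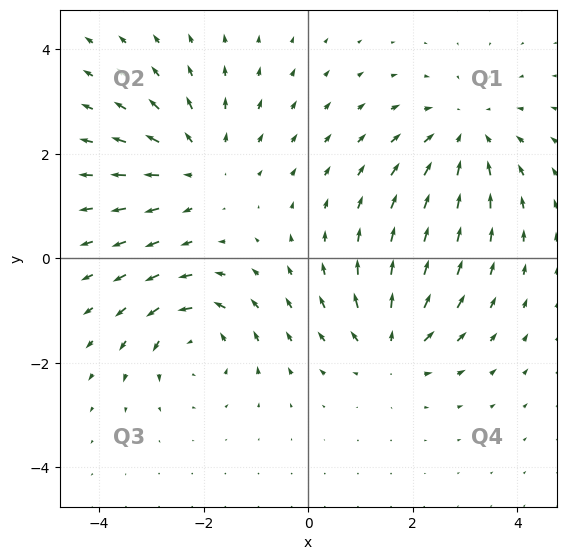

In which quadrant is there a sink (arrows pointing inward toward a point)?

The sink sits at approximately (3.0, 2.3), which lies in quadrant Q1. The divergence there is about -3, negative as expected for a sink.

Q1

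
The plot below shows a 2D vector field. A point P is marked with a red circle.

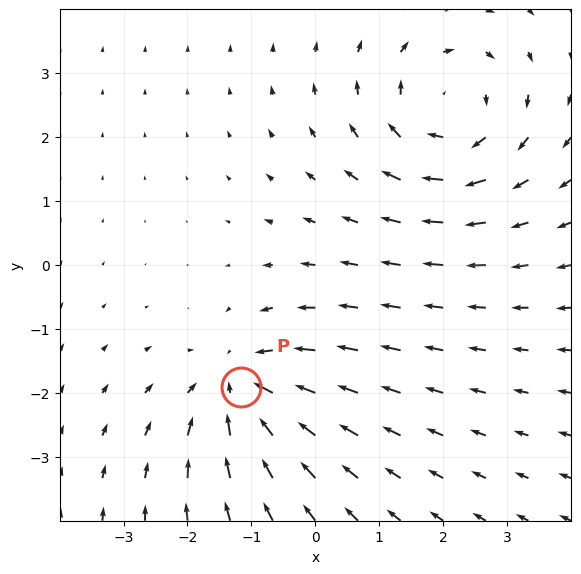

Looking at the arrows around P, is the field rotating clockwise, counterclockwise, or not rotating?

not rotating

Near P at (-1.2, -1.9) the arrows show no circulation. The curl there is ≈0.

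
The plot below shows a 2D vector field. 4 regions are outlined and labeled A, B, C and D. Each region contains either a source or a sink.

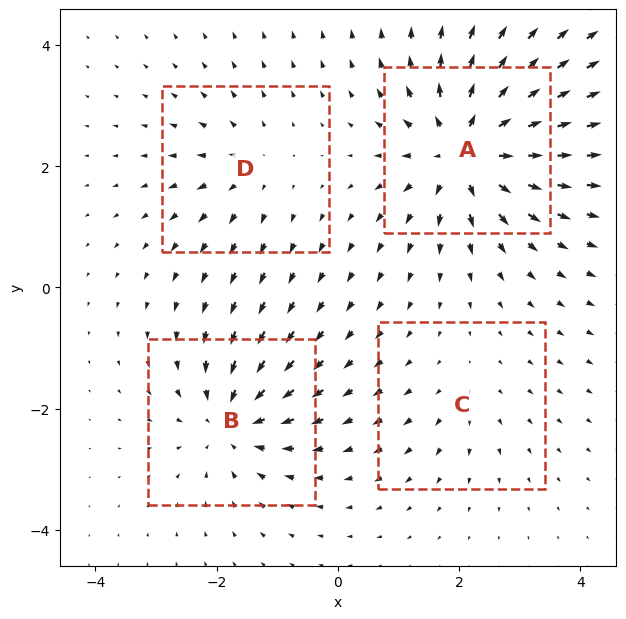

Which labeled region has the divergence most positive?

A

Divergence at each region's feature centre — A: about +8, B: about -6, C: about +2, D: about +4. Region A is most positive.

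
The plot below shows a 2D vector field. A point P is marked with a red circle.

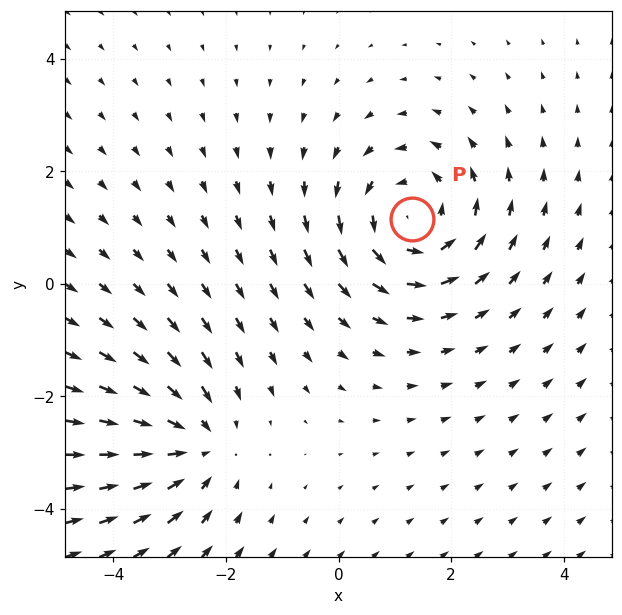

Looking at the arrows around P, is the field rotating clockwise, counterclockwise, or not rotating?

counterclockwise

Near P at (1.3, 1.1) the arrows circulate counterclockwise. The curl (z-component) there is about +3; positive curl means counterclockwise rotation.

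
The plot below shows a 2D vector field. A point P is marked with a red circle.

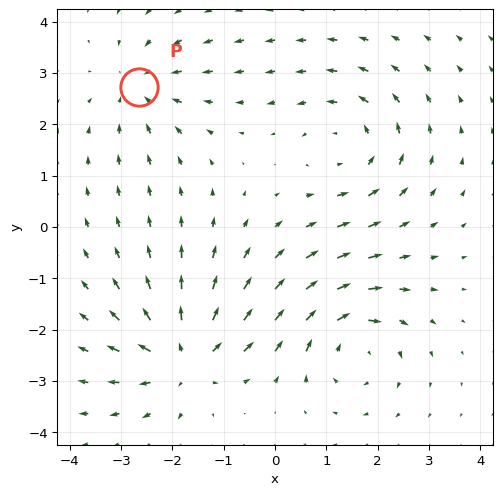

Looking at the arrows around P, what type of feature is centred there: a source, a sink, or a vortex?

At P (-2.7, 2.7) the arrows converge inward. Divergence about -3, curl ≈0 — negative divergence with near-zero curl is a sink.

sink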